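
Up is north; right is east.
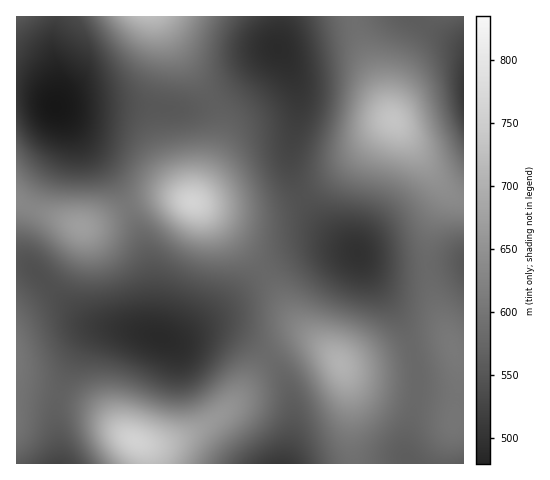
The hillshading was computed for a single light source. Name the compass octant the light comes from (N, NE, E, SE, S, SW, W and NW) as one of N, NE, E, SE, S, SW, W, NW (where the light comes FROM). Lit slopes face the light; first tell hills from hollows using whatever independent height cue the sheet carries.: E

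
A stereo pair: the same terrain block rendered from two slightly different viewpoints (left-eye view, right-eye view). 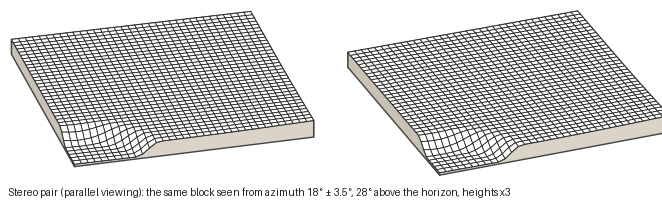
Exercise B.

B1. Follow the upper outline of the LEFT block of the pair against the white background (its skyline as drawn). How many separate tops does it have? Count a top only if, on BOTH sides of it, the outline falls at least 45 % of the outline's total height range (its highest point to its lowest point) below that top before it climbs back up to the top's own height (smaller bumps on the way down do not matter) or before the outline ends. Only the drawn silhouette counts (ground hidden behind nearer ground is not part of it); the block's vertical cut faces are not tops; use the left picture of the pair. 0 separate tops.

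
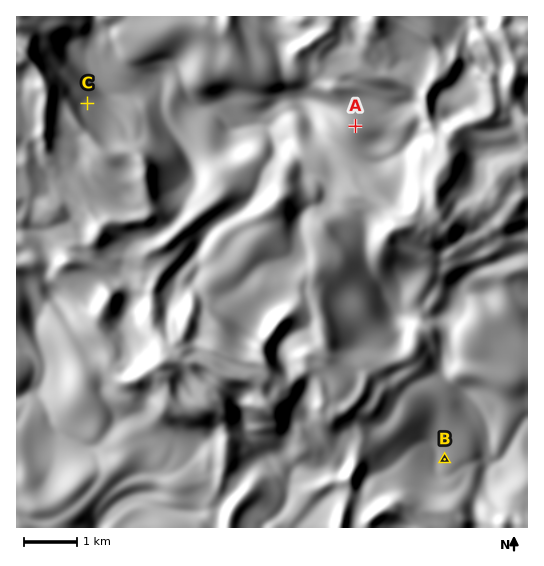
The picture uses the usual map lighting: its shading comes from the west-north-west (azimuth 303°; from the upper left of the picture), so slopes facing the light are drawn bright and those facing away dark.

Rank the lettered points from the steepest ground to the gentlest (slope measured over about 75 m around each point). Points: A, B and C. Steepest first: C A B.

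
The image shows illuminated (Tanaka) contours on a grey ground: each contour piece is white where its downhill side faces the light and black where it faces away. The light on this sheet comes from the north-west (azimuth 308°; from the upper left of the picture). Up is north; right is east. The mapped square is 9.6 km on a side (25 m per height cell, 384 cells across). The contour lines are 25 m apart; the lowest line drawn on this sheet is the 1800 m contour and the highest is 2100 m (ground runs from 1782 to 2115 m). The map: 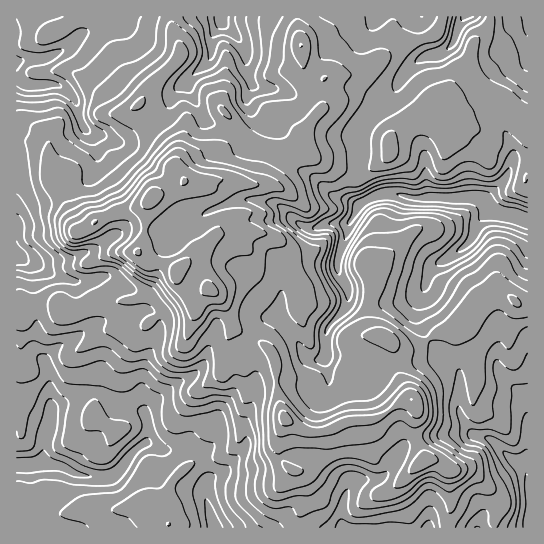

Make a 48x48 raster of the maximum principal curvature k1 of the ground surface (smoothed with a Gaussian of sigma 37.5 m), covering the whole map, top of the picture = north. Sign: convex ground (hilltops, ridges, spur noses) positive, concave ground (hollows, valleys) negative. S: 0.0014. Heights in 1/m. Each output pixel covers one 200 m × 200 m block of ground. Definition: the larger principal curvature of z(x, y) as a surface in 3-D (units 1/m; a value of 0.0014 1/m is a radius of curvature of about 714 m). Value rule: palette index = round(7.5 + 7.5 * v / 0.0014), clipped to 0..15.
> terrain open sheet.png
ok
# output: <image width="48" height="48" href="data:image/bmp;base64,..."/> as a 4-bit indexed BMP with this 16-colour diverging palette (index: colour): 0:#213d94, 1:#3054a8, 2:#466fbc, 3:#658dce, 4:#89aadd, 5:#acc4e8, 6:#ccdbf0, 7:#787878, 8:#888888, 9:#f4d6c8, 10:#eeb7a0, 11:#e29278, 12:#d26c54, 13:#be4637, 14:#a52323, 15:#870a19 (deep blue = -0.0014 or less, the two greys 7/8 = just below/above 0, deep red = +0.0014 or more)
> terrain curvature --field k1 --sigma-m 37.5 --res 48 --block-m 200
<image width="48" height="48" href="data:image/bmp;base64,Qk32BAAAAAAAAHYAAAAoAAAAMAAAADAAAAABAAQAAAAAAIAEAAATCwAAEwsAABAAAAAAAAAAlD0hAKhUMAC8b0YAzo1lAN2qiQDoxKwA8NvMAHh4eACIiIgAyNb0AKC37gB4kuIAVGzSADdGvgAjI6UAGQqHAImqmYiIiJq6qYiImYioinuaq8uK6XnLl5iJqqqpiIioqImIiZipipy5eJmZ2piNyJiIiJmaqpiZmImqmriJmonNyph3yXeL2amZmrqpmZiZh5mZmsuJiXib7shWyWjLuKqqqId3qoialoiImaqqmIZ5fPtoy5y4qIeIiJqojJiauYeKeLqquGaMqM/c/9uJmIl5ibzKesmJqruJuch4q6q6mIv/ycyoh7ysypisiIiIiHrYnad4iImZl3vZmJ2nyqt5uYiLyXmYiYfYfNiLuYiImYymiVh72auHqZiJvJqYeIe5mdz+79qqh4y5qZq9qJqXqZiImHmamHa5id+VaM7/+X3al7upiJqGmJmIh3iauWarifx3h4h2v7+4d8mIiJmIqIiIiId73JmbiPh4iJh3ee6pmLmIh5mYqIeIh4mJrsuaeNeJmKiHeMupmKuoiJqouId5lnmph8yZiNisuqmIebiImKyHmap4uYd5qJurqKyJicmHZ7qIeZd3h5x4uLh5vKd4mprcuauIi7mLuLmIiZmHiIuJt6ipeLuJmpift4qIu5iPqtmInLqpiYmZp6mbmImqmZh86ImZiJieedyry5irq6iIp8mKq5eIiJhp+2mod4irqIypqHeZmbl3qbmambupiHdq7HyWiHiZzJfZh3d3mKuHrKmqqZqqqYidrM2HiYiZrLbbiHZmiYmq26map4iIiHfcisqoiYipu5bbmXd3iZiaqLmImJh3isvrireIiXiqx4ramYiaqZmah6d5rvx1n+zOmZZ3mHmatp25mYh4iqmqmHh4maz//qmLyJiJp3qa6Z3JmpeJh4urp6mqzomrzpZnuad5l5zd/orZiriKqHnKqpuq3/qGbZiImZqrz/6nr8jqiLuau5nKqnh66++4e6eHiKqZqpd7iofNmb3tzImoh4iauK3/yrh4l4rd3aev7+qe27vNzel4eIl5qKebzcqHiYiImXv8useKund4eJmMmoiLmIaHi9u6maupvO6peKy3d3p4iHd8/YiqiIeHecuavKve3bmZeqz8ma28ypm5noi5iYiHiau8urupiIiIqpmuyryduZrajnipiZiIh3vbdnh3iImsuYd53Lp8uZq7fIiqipiYh4i8qqmImpmbiIh3uoiLqZmai5iqiniIiIird5mKl3eLd3eJuoiZmIiZjIm7uWmJmIh7poi7iHiLmHeJq5iJiImYmrqK2b7bqJh6uJz5mYmKqoiIiamZiIh4mqmKyJyr25iLmM6mm6mIqqmIh4mpiIiIqqmbl7p3jKiKm7yoqZiImYmHiIiaiIiauGh4esh3ecuGjJvJeXiZmXiIiImJmIqql7/+3JiIiK3YmZyorLqqq6qpiImpqap4d4qayYiIiHntqG6neZi6iZiaqYiZy8h4h6mXiJiJh3aty3+4eZnreId4qrl3i+h4mLvLmIiId3esqZ+XiYn7h4iImKztp/uImJmauYiId3jLqpmYiorqmIiImIivyd24mKmIiZmIiIjZena6mom4iJmXmYh8+Jz4mQ=="/>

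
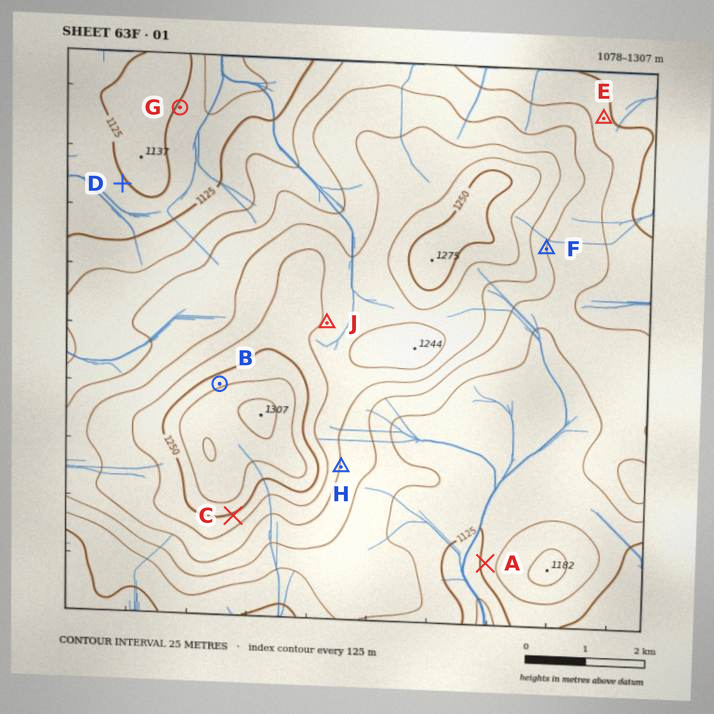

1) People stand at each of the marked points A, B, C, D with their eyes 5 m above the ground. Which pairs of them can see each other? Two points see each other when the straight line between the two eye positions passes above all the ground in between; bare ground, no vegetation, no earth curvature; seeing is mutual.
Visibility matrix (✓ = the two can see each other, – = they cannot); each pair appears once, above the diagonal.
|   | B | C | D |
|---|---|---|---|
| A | – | ✓ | – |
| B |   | – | ✓ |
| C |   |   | – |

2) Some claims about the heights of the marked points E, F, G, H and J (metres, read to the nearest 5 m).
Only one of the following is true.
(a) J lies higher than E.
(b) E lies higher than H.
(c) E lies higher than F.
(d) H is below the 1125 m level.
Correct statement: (a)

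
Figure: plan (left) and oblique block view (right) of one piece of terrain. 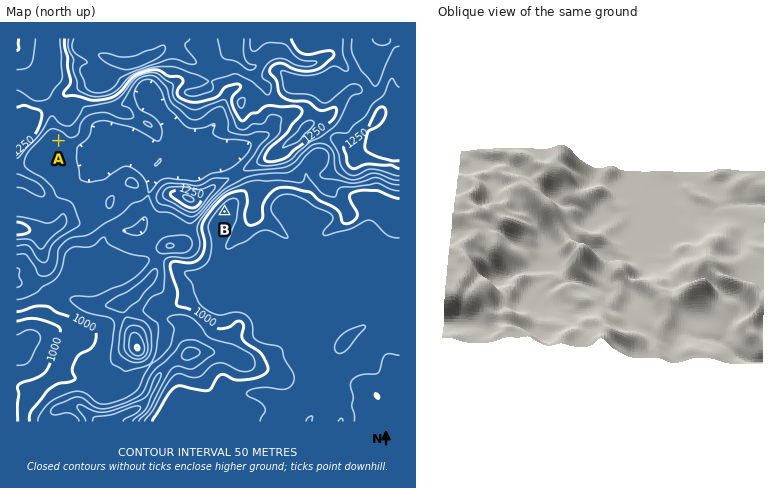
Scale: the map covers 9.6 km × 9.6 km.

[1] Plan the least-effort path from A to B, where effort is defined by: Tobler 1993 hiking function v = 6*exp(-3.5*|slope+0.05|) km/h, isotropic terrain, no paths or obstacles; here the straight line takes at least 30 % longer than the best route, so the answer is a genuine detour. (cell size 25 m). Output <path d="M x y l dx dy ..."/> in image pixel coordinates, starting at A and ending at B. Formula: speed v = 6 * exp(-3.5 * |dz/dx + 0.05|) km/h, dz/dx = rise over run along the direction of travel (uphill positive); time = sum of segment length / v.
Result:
<path d="M58 140l16 16 2 4 10 10 6 4 48 24 6 0 2 0 2 4 2 4 4 4 4 2 6 0 14 6 6 6 4 2 4 0 4-2 8-8 10-4 8 0"/>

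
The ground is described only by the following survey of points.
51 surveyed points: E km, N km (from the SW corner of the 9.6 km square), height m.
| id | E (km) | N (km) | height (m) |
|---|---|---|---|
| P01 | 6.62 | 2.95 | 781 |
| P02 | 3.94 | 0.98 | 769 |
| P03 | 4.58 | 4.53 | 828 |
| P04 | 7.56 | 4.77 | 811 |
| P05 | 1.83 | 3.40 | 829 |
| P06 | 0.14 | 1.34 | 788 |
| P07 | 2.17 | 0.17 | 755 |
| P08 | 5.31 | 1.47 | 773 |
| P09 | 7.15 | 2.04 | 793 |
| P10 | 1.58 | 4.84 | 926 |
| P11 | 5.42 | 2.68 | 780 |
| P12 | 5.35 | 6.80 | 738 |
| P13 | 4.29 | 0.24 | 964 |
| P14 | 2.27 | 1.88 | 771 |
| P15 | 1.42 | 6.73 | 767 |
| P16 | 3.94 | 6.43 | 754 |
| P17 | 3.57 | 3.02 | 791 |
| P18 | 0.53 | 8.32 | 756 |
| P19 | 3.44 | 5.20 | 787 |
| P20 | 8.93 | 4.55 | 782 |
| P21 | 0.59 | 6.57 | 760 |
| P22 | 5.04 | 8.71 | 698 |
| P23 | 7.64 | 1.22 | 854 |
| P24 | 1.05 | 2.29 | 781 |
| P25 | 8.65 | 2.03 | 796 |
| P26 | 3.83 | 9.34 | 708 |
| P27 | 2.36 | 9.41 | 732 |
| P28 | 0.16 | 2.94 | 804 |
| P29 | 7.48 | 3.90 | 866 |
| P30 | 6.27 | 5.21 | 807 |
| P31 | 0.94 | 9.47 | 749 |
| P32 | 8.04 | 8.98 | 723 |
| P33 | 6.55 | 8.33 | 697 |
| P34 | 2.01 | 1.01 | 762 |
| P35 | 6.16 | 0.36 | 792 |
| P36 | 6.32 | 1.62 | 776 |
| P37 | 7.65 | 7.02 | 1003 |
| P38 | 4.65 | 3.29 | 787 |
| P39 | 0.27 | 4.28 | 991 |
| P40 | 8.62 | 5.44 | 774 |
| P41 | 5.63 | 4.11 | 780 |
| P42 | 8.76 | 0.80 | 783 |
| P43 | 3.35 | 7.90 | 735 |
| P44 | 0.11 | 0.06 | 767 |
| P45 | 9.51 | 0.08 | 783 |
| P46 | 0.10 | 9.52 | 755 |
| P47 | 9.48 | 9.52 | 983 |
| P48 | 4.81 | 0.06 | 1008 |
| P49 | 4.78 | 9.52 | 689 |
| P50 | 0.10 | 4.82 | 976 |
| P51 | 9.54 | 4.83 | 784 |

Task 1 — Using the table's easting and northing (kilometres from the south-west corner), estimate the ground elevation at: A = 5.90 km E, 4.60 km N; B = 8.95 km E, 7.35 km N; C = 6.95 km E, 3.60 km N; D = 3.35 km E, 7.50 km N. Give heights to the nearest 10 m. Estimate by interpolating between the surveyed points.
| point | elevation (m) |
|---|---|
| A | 770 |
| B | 840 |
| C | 830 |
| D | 740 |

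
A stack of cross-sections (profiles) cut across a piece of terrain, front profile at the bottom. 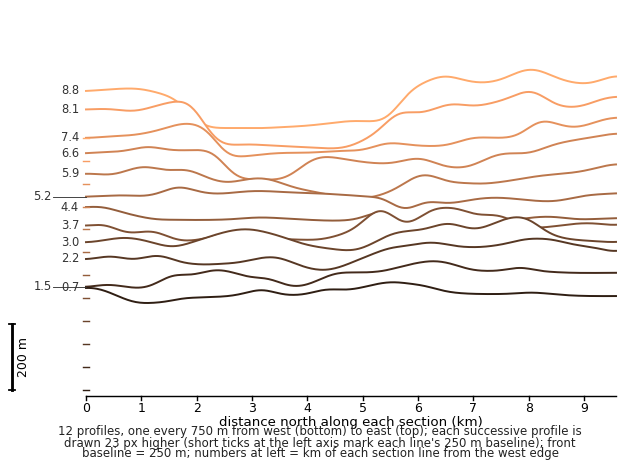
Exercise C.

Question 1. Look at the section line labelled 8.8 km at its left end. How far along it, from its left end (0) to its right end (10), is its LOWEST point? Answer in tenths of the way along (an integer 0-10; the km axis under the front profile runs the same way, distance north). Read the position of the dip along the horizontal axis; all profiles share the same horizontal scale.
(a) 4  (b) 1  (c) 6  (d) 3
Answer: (d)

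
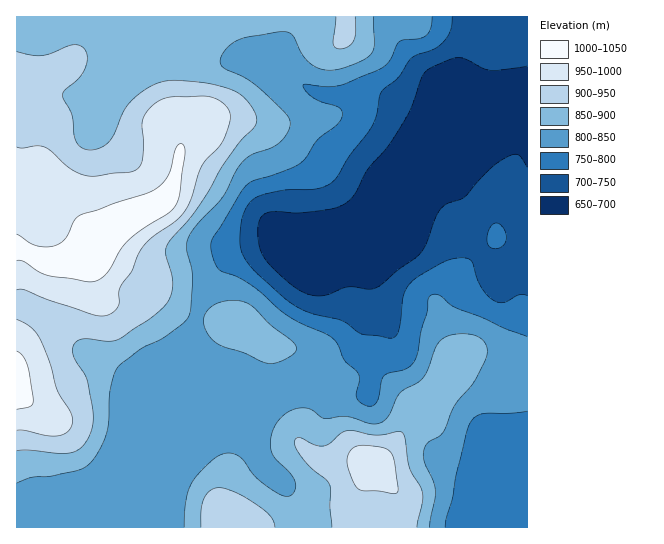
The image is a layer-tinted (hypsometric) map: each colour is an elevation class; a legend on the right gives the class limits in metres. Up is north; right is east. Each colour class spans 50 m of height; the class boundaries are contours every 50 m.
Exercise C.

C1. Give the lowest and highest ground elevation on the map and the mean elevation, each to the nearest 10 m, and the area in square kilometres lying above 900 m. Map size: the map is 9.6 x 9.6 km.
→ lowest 680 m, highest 1030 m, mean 840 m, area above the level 22.8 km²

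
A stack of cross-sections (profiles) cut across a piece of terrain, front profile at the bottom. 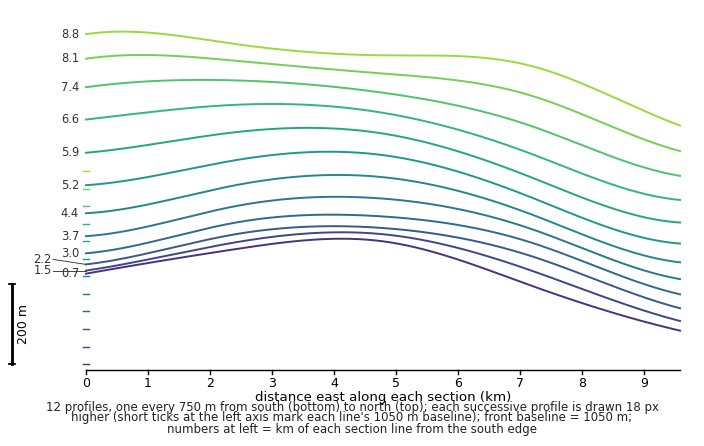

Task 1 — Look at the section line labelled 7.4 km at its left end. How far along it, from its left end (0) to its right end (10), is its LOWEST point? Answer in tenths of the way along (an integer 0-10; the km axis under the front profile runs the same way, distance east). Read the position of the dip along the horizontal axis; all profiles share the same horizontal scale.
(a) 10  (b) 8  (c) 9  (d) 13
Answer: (a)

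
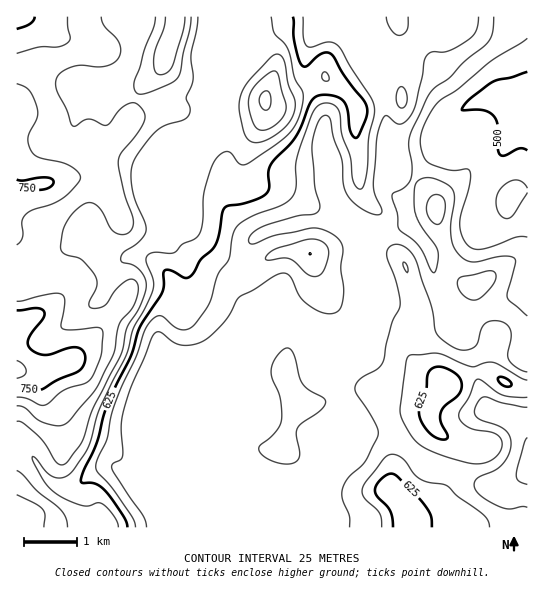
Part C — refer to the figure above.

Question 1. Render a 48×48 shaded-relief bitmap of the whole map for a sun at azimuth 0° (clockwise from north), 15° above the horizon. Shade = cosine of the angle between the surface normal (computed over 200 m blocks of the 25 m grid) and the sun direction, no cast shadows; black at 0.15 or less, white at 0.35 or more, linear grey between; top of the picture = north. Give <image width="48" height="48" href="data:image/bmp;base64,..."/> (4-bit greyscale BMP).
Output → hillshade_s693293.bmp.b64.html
<image width="48" height="48" href="data:image/bmp;base64,Qk32BAAAAAAAAHYAAAAoAAAAMAAAADAAAAABAAQAAAAAAIAEAAATCwAAEwsAABAAAAAAAAAAAAAAABEREQAiIiIAMzMzAERERABVVVUAZmZmAHd3dwCIiIgAmZmZAKqqqgC7u7sAzMzMAN3d3QDu7u4A////AJmYq7u97JiIiIiIiIiIiIh2Z4iJmru7uqu7zMvO7JiIiIiIiIiIiIdkRomaq8zcu73v7szv2oiIiIiIiIiIiHdTN6q7vM3dzM7sq87+uIiIiIiIiIiIiImIibzMu7uqvN22Na77iIiIiIiIiIiIiJrNzM3LuXVGistzIlq4iIiIiIiIh3Z4iJrN3cuphjETaLhUQiRniIiIiIiId2Z4iImr3bhkMzIjV4ZFZCNXmIiIiIiIiIiIiIiay5YyNXh2d1M1ZURYiIiIiIiImZmIiIiJmXVFes3tqEI1ZlRniIiIiIiImZh3eIiHd2Voq9//tyIlZlNGiIiIiIiIiYh2d4h2Z3d4iKzJZAEkVkIkeIiIiIiIiIiIiIdmeImXVFZBAAAjMzECaIiIiIiIiHiamYh4mZmXVEMAAgJDISIAR4iIiIiIiHiamZmrqZmYmXQ1nGeGQ0QQFYiIiIiIiIiZmJmrqZmr3aid/7u6l3UwBIiIiIiIiZmYiIiamZve/9zO7bzMy5hkI3h2Z4iIiKmYiIiJmZvf/9ypmXir3cl2Q1ZTNXiIiJmYiIiImaq93cqYeGVovdyWMTQyNFeIiImId3eImamaupq7mMhni922EAI0VVZ4iIiHd3iJmqiJmHnNuv65iJu3IANnZmZ4iIh3Z3iZqoeahleruv/sl3iqdCR4d3d2eIh2Z4mZmHeqdVVomrzcuYisyWeHd3dlVndlV4mZl2m5d4dmiYmrupms7bhmZ3ZmVFVDV5mYdnq5isyXd2eJqqmKzaZFZmZ5dTMzV4iIZpypnP/rh1Z4mZh3iGM1VVaLuXZ4iIiIit2YnP/+uWZ4iZl1REVmVVaJvd3u26mIrvyGnMze3Id3iJl0NXh1Vndmes3v/bmInMlkiqmavId3eIhlaKl2d4dTNGeauqhlaZhEaIiHeXZVVnZnq6h3iIdCESNWiYU0eYdnZoh2Z1QzRFVpu5iIiHZTMzRXmXM4uYibl3iIdlVERFV6uoiIh3ZlVmZ4mWRZp3m+yXiamJmYh3iamIiYh3dmeIiImHZohnnf64irurzdy6qph4iZh3d2Z3iIiId3d3rv65iby6vN3LqYZXiZhmZ1Q0Z4iGZ3iIrNypiau5q7upmXVFeJhlZlIBJYh1V3iImrqpiJqoiZmZmYZEVnh2ZlIAA2d1Vmd2eJmZiImWd4iZmZdlVWeId2MQAUZ2ZVZURXiqqZiHd4iJmZmHZ3iamGVDMjNWdmZCNFeby6mZmZmIiJqYeIiaqYd3hiADiqdVQzRpu6u7qpmIiImFRXiZqruqulAErsiIZDI1Z3irqYiIiIiFIleJmt/avIRI3qiahTMzRERZmHeIiIiXMliYic/8rLmc3IiZhlREREQ3dlVmd4iZZGmZiKztu93NyYiIh2VEREVFVVRWd4iKlleJiInOy+/9uId3d2VDNFVURVZniZiKuEV4iIitys/8mHZ3ZmZERWZlVWiZmZiJuVV4iHeLqKvKiGZ3d3d2Z3d1VniZmYiJuWZ4iHaKmJiYh2d4h3iHd4iA=="/>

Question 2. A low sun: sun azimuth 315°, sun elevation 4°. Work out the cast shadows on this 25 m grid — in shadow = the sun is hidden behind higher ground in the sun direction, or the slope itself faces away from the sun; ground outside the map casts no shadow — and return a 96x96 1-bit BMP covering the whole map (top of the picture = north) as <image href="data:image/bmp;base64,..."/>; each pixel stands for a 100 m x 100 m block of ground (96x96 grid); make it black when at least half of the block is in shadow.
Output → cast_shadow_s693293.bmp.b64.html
<image width="96" height="96" href="data:image/bmp;base64,Qk2+BAAAAAAAAD4AAAAoAAAAYAAAAGAAAAABAAEAAAAAAIAEAAATCwAAEwsAAAIAAAAAAAAA////AAAAAAAAAB8AAAAAAAAAAAAAAAAAAAAAAAAAAAAAAAAAAAAAAAAAAAAAAAAAAAAAAAAAAAAAAAAAAAAAAAAAAAAAAA8AAAAAAAAAAAAAAB8AAAAAAAAAAAAAOH+AAAAAAAAAABwAf/+AAAAAAAAAAf8A///gAAAAAAAAA/8A///4AAAAAAAAA/8Af//+AAAAAAAAA/8Af//+AAAAAAAAA/8AP//+AAAAAAAAAP8AP///AAAAAAAAAH4AH///AAAAAAAAAD4AH///AAAAAAAAAAwAD///AAAAAAAAAAAAD///AAAAAAAAAAAAD///AAAAAAAAAAAAD///AAAAAAAAH8AA////AAAAAAAAf8Pj////gAAAAAAA/8//////gAAAAAAAf5//////gAAAAAAAPx//////gAAAAAAAPx7/////4AAAAAAAHgDH////8AAAAAAABAAA////8AAAAAAAAAAAH///+AAAAAAAAAAAB///8AAAAAAAAAAAA///8AAAAAAAAAQAAf//8AAAAAAAAA4AAP//8AAAAAAAAB4QAH//8AAAAAAAAB58AH//8AAAAAAAAA5+AH//8AAAAAAAAAB/AD//8AAAAAAAAAAfAB/+AAAAAAAAAAAHAB/+AAAAAAAAAAAAAA/8AAAAAAAAAAAAAA/8AAAAAAAAAAAAAAf4AAAAAAAAAEAAAAP4AAAAAAAAAfAAAAP4AAAAAAAAAPgAAAHwAAAAAAAMAHgAAADgAAeAAAAcADgAAAAYAAPgOAAYAAAAAAA4AAPgfAA4AAAAAAB4AADg/AAQAAAAAADwAAAA+AAAAAAAAAPgD8AAMAAAAAAAAAfgH+AAAAAAAAAAAA/AD/AAAAAAHAAAAA+AB/wAAAAAfgAAAA+AA/8AAAAA/AAAAAcAAf/gAAAA/AAAAAYAAP/4AAIB/AAAcAAAAH/8AAAB/AAA+AAAAD/4AAAA/AAB/AMAAB/4CAAA/AAH+AcAAAfwPA4AeAAH+A8AAAAA/D8AOAAB8A8AAAAD/H4AAAAAIA8AAAAH/H4AAAAAAA8AAAAf/H4AAAAAAA8AAAD//H4AAAAAAA+AAAP//H4AAAAAAA/AAAf//H4AAAAAAA/gAA///H8DgAAAAA/gAAf/+H+fwAAAAAfwAAf/+H+/4AAAAAfwAAf/+H9/4AAAAAPwAAf/+P9/4AAAAAPwAAP/8P7/4AAAAAHgAAH/8P7/4AAAAAAAAAH/8Hz/4AAAAAAAAAD/8Hj/8AAAAAAAAAB/+Hh/+AAAAAAAMAAf+DB//4AAAAA/+AAP8AB///AAAAB//AA/8AA///wAAAB//gB8AAA///8AAAA//gB8AAAP//8AAAAf/gB8AAAB//8AAAAP/wA8AAAAf/gAAAAP/wA8AAAAf/gAAAAP/gA8AAAAP/AAAAAH/gAcAAAAP/AAAAAH/gAcAAAAP+AAAAAH/AAOAAAAH+AAAAAD+AAPAAAAD8AAAAAD+AAPAAAAA4AAAAAD8AAPAAAAA4AAAAAD8AAPAAAAAQAAAAAB4AAOAAAAAAA="/>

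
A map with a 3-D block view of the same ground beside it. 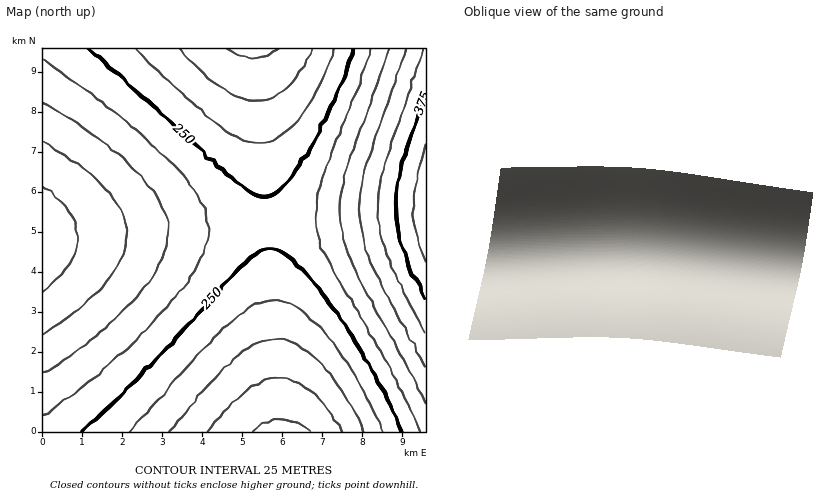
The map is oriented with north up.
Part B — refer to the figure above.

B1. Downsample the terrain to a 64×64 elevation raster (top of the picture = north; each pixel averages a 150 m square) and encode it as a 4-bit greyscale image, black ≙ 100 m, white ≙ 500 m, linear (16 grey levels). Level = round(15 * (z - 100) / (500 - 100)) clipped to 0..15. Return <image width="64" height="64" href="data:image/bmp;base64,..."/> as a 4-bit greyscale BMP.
<image width="64" height="64" href="data:image/bmp;base64,Qk12CAAAAAAAAHYAAAAoAAAAQAAAAEAAAAABAAQAAAAAAAAIAAATCwAAEwsAABAAAAAAAAAAAAAAABEREQAiIiIAMzMzAERERABVVVUAZmZmAHd3dwCIiIgAmZmZAKqqqgC7u7sAzMzMAN3d3QDu7u4A////AGZmZmZVVVVVREREQzMzMyIiIiIiIiIiIjMzNERVVmZnZmZmZmVVVVVUREREMzMzMiIiIiIiIiIiMzNERFVWZnd2ZmZmZlVVVVVERERDMzMzIiIiIiIiIiMzM0RFVVZmd3dmZmZmZVVVVVREREQzMzMyIiIiIiIiMzM0REVVZmd3d3ZmZmZmVVVVVUREREMzMzMiIiIiIiMzM0REVVVmZ3d3d3ZmZmZlVVVVVEREQzMzMzIiIiIiMzMzRERVVmZ3d3d3d2ZmZmZVVVVVREREMzMzMzMiIjMzMzRERVVWZnd4d3d3dmZmZmVVVVVERERDMzMzMzMzMzMzRERFVWZnd3h3d3d3ZmZmZlVVVVREREQzMzMzMzMzMzNERFVVZmd3iHd3d3d3ZmZmZVVVVUREREMzMzMzMzMzNERFVVZmd3eIh3d3d3d2ZmZmVVVVVERERDMzMzMzMzNEREVVZmZ3eIiIh3d3d3dmZmZlVVVVREREQzMzMzMzNEREVVVmZ3d4iIiId3d3d3ZmZmZVVVVUREREQzMzMzREREVVVmZnd4iJiIiId3d3d2ZmZmVVVVVEREREQzM0RERERVVWZnd4iImIiIiHd3d3dmZmZlVVVVRERERERERERERVVWZmd3iImYiIiIh3d3d3ZmZmZVVVVURERERERERERVVWZmd3iIiZiIiIiIh3d3d2ZmZmVVVVVERERERERERVVVZmd3eIiZmYiIiIiId3d3dmZmZlVVVVRERERERERVVVZmZ3eIiJmZmYiIiIiHd3d3ZmZmZVVVVURERERERVVVZmZ3d4iJmamZmIiIiIh3d3d2ZmZmVVVVVURERERVVVVmZnd4iJmZqZmZiIiIiId3d3dmZmZlVVVVVURFVVVVVmZnd3iImZqpmZmZiIiIiHd3d3ZmZmZVVVVVVVVVVVVmZmd3iImZmqmZmZmYiIiIh3d3d2ZmZlVVVVVVVVVVVmZmd3eIiZmqqZmZmZmIiIiId3d3ZmZmZVVVVVVVVVVWZmd3eIiZmaqpmZmZmZiIiIh3d3d2ZmZmVVVVVVVVVWZmZ3eIiJmaqrqZmZmZmYiIiId3d3dmZmZlVVVVVVVWZmZ3d4iJmZqquqmZmZmZiIiIiHd3d3ZmZmZVVVVVVWZmZnd4iImZqqu6qpmZmZmYiIiId3d3dmZmZmZVVVVWZmZnd3iImZmqq7qqmZmZmZmIiIiHd3d3ZmZmZmVVVmZmZnd3eIiZmqqruqqpmZmZmYiIiId3d3dmZmZmZmZmZmZmd3eIiJmaqru6qqmZmZmZiIiIiHd3d3ZmZmZmZmZmZmZ3d4iJmZqqu7qqqpmZmZmYiIiId3d3dmZmZmZmZmZmZ3d4iImZqqu7uqqqmZmZmZiIiIh3d3d2ZmZmZmZmZmZnd3iIiZmqq7vKqqqZmZmZmIiIiHd3d3ZmZmZmZmZmZmd3eIiZmaqru8qqqZmZmZmIiIiId3d3dmZmZmZmZmZmd3d4iJmZqqu7yqqpmZmZmYiIiIh3d3d2ZmZmZmZmZmZ3d3iImZqqq7vKqpmZmZmZiIiIiHd3d3ZmZmZmZmZmZnd3eIiZmqqru8qqmZmZmZiIiIiHd3d3ZmZmZmZmZmZmd3d4iJmaqqu7yqmZmZmZmIiIiId3d3dmZmZmZmZmZmZ3d3iImZqqq7vKmZmZmZmIiIiId3d3dmZmZmZmZmZmZmd3eIiZmaqru8mZmZmZmIiIiId3d3d2ZmZmZmZmZmZmZ3d4iJmZqqu7yZmZmZmIiIiId3d3d2ZmZmZmVVVmZmZnd3iIiZmqq7vJmZmZmIiIiIh3d3d2ZmZmZlVVVVZmZmZ3eIiJmaqru8mZmZmIiIiIh3d3d2ZmZmZlVVVVVWZmZnd3iImZqqu7yZmZiIiIiIh3d3d2ZmZmZVVVVVVVVmZmd3eIiZmqqru5mZiIiIiIh3d3d2ZmZmZVVVVVVVVVZmZnd4iImZqqu7mYiIiIiId3d3d2ZmZmZVVVVVVVVVVWZmd3eIiZmqq7uYiIiIiId3d3d2ZmZmZVVVVVVVVVVVZmZnd4iJmaqru4iIiIiId3d3d2ZmZmZVVVVVVVVVVVVWZmd3iIiZmqq7iIiIiId3d3d2ZmZmZVVVVVVVVVVVVVZmZ3d4iJmaqruIiIiHd3d3d2ZmZmZVVVVVVERERVVVVWZmd3iImZqqu4iIiHd3d3d2ZmZmVVVVVVRERERERVVVZmZ3eIiJmaqriIh3d3d3d2ZmZmVVVVVUREREREREVVVWZmd3iImZqquIh3d3d3dmZmZmVVVVVURERERERERFVVZmZ3eIiZmqqod3d3d3dmZmZmVVVVVUREREREREREVVVWZnd3iImZqqd3d3d3dmZmZmVVVVVURERERERERERFVVZmZ3eIiZmqp3d3d3dmZmZmVVVVVURERERERERERERVVWZnd4iJmaqnd3d3ZmZmZmVVVVVURERERDMzNERERFVVZmZ3eIiZmqd3d3ZmZmZmVVVVVEREREQzMzMzNERERVVWZnd4iJmap3d3ZmZmZmVVVVVEREREQzMzMzMzRERFVVZmd3iImZmnd2ZmZmZmVVVVVEREREMzMzMzMzM0RERVVmZnd4iJmad2ZmZmZmVVVVVEREREMzMzMzMzMzNERFVVZmd3iImZpmZmZmZlVVVVVEREREMzMzMzMzMzM0RERVVmZ3eIiZmWZmZmZlVVVVVEREREMzMzMzMzMzMzNERFVWZmd3iImZ"/>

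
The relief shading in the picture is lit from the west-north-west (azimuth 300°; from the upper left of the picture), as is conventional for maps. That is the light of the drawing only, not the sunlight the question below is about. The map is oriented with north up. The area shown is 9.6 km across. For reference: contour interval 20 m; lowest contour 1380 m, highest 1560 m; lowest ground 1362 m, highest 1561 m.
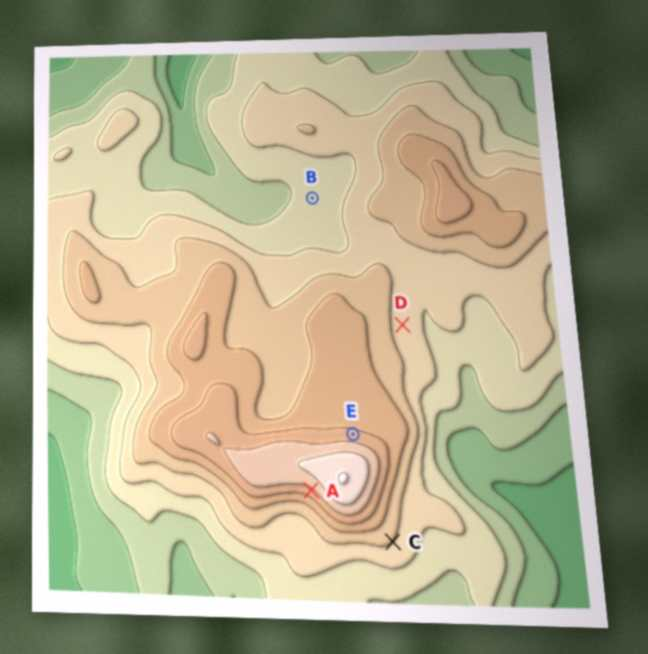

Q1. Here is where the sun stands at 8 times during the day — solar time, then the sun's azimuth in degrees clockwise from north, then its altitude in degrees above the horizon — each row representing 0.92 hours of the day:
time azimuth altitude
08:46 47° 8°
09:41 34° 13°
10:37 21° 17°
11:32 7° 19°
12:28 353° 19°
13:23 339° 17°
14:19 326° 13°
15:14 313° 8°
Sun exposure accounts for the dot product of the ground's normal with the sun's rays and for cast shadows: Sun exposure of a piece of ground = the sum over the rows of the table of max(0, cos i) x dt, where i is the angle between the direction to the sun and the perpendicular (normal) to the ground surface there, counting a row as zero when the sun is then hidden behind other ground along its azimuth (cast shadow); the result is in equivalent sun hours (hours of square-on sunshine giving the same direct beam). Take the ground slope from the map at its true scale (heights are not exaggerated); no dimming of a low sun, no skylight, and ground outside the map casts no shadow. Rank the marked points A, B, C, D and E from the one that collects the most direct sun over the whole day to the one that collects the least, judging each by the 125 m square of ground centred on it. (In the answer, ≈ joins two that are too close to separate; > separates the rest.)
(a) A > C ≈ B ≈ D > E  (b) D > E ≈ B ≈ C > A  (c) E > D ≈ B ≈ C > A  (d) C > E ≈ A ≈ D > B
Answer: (c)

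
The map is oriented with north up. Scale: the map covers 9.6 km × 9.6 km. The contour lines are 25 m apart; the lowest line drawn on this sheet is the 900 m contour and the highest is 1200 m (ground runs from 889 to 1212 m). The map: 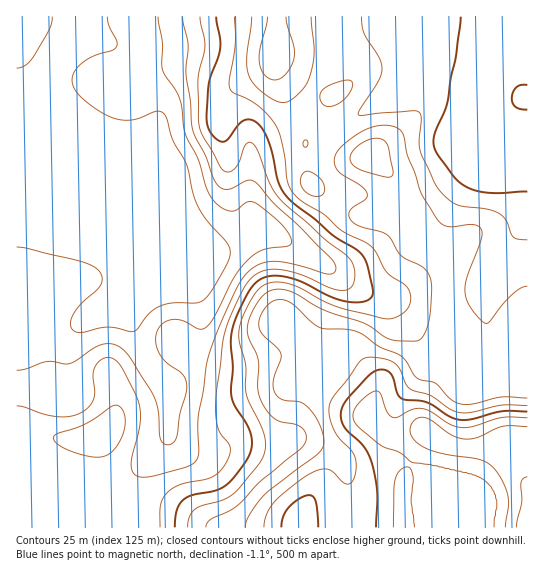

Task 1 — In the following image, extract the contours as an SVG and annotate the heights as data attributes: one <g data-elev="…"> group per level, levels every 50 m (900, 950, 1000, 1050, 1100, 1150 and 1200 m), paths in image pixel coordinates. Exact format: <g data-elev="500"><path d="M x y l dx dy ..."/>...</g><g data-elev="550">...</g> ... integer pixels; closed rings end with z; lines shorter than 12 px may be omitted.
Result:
<g data-elev="900"><path d="M17 68l8-2 8-8 16-28 3-13"/><path d="M107 17l2 9 8 15 0 5-4 4-22 7-12 8-7 12 2 10 5 8 11 10 13 9 12 5 10 1 9 0 23-9 4 1 3 2 9 27 14 25 10 37 9 16 22 26 2 8-2 8-17 30-5 7-5 4-7 1-21 0-14 3-10 8-11 14-4 3-27-4-28 6-4-2-3-2-2-4 1-6 8-13 21-20 2-8-3-7-6-5-12-5-54-13-10-1"/></g><g data-elev="950"><path d="M183 17l5 26-2 30 4 28 2 26 3 10 11 20 9 25 6 6 5 1 7-1 14-8 8 2 19 21 25 23 32 32 4 7 0 6-2 3-6 0-36-10-20-3-14 5-14 11-7 12-13 29-15 39-10 60 0 38-3 7-6 4-42 11-9-1-5-3-2-6 0-6 9-35 0-19-4-12-14-26-5-8-6-3-9 1-7 7-2 9 2 16-1 7-4 8-9 7-11 3-13 1-40-11"/></g><g data-elev="1000"><path d="M527 192l-36 1-12-2-10-3-14-10-20-29-2-7 2-8 13-33 3-23 5-23 5-38"/><path d="M527 85l-6 0-4 2-4 6-1 5 1 5 3 4 11 3"/><path d="M216 17l4 29-2 11-7 18-3 11-1 32 3 14 7 7 6 3 5-3 10-14 5-4 8-1 8 5 5 6 5 11 8 37 7 14 9 10 22 16 18 16 22 14 6 5 7 12 5 27-2 5-5 3-9 1-11-1-16-5-32-16-20-4-15 2-10 8-7 11-10 21-4 12-1 12 2 25-1 30 3 9 15 25 2 11-1 9-10 18-16 17-11 5-23 4-9 6-6 10-1 16"/></g><g data-elev="1050"><path d="M527 286l-6 2-10 7-22 28-3 1-4-3-13-16-4-15 3-15 13-36 1-6-1-5-8-3-26 1-5-2-4-4-17-27-14-39-3-19-6-6-9-4-14 1-12 5-13 8-13 14-3 6 1 7 6 8 22 13 4 8-2 4-15 11-1 4 1 4 3 4 6 4 27 8 5 5 10 16 20 11 6 6 4 7 1 11-2 24-3 15-4 8-5 4-25-1-8-3-20-14-40-13-35-19-15-2-6 2-6 4-11 18-5 16 2 9 9 21 0 27 1 9 6 12 9 11 7 4 16 3 6 4 3 5 0 7-5 8-41 33-21 22-9 7-19 8-4 4-1 4"/><path d="M311 195l6 2 5-2 2-4 0-5-6-10-7-4-5-1-4 4-1 8 3 7z"/><path d="M303 146l2 1 2-1 1-4-2-2-3 2z"/><path d="M326 106l8 0 11-7 7-10 1-5-2-3-4-1-8 2-16 7-2 4-1 5 2 5z"/><path d="M252 17l-5 41 2 17 5 9 9 9 12 8 8 2 7-2 8-7 7-8 5-9 4-24-3-36"/></g><g data-elev="1100"><path d="M527 406l-24-1-33 8-13-1-8-4-18-12-21-7-5-6-6-15-6-6-16-4-14 1-5 4-25 34-4 12 1 10 5 12 5 8 11 11 4 8 1 12-3 11-4 3-4-1-12-11-6-3-6 0-10 4-17 12-20 17-7 12-3 13"/></g><g data-elev="1150"><path d="M414 527l-3-26 2-24-2-7-4-3-8 4-4 8-2 48"/><path d="M527 418l-25-1-28 9-11 2-12-3-20-13-9-3-9 0-15 8-4 1-6-5-7-19-4-3-6 2-8 6-9 12 0 10 6 8 21 16 18 7 12 10 20 3 36 8 16 6 8 8 6 13-3 27"/></g><g data-elev="1200"><path d="M527 477l-4 1-2 4 1 20-6 25"/></g>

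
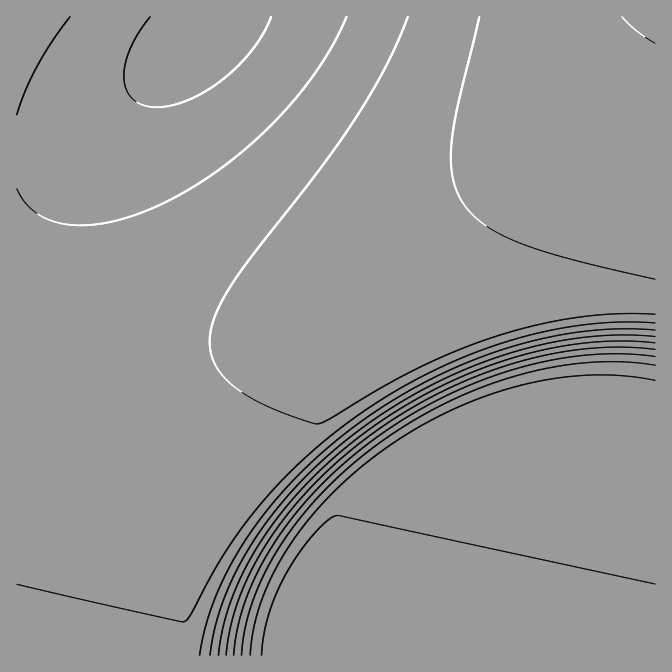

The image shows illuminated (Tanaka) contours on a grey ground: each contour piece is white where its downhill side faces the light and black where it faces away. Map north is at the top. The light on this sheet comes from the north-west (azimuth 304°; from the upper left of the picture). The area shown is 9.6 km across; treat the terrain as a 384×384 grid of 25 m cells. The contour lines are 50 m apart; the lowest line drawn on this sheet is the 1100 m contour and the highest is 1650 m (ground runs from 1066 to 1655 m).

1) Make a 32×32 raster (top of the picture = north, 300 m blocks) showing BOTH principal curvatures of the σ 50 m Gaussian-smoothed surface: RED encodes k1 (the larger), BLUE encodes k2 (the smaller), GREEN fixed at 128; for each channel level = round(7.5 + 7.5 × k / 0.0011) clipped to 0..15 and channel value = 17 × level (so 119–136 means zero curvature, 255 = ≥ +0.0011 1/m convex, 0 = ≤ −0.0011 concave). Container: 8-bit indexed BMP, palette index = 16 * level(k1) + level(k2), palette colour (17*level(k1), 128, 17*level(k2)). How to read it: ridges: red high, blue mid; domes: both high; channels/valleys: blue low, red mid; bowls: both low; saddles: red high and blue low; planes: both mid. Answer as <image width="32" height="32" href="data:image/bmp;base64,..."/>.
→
<image width="32" height="32" href="data:image/bmp;base64,Qk02CAAAAAAAADYEAAAoAAAAIAAAACAAAAABAAgAAAAAAAAEAAATCwAAEwsAAAABAAAAAAAAAIAAABGAAAAigAAAM4AAAESAAABVgAAAZoAAAHeAAACIgAAAmYAAAKqAAAC7gAAAzIAAAN2AAADugAAA/4AAAACAEQARgBEAIoARADOAEQBEgBEAVYARAGaAEQB3gBEAiIARAJmAEQCqgBEAu4ARAMyAEQDdgBEA7oARAP+AEQAAgCIAEYAiACKAIgAzgCIARIAiAFWAIgBmgCIAd4AiAIiAIgCZgCIAqoAiALuAIgDMgCIA3YAiAO6AIgD/gCIAAIAzABGAMwAigDMAM4AzAESAMwBVgDMAZoAzAHeAMwCIgDMAmYAzAKqAMwC7gDMAzIAzAN2AMwDugDMA/4AzAACARAARgEQAIoBEADOARABEgEQAVYBEAGaARAB3gEQAiIBEAJmARACqgEQAu4BEAMyARADdgEQA7oBEAP+ARAAAgFUAEYBVACKAVQAzgFUARIBVAFWAVQBmgFUAd4BVAIiAVQCZgFUAqoBVALuAVQDMgFUA3YBVAO6AVQD/gFUAAIBmABGAZgAigGYAM4BmAESAZgBVgGYAZoBmAHeAZgCIgGYAmYBmAKqAZgC7gGYAzIBmAN2AZgDugGYA/4BmAACAdwARgHcAIoB3ADOAdwBEgHcAVYB3AGaAdwB3gHcAiIB3AJmAdwCqgHcAu4B3AMyAdwDdgHcA7oB3AP+AdwAAgIgAEYCIACKAiAAzgIgARICIAFWAiABmgIgAd4CIAIiAiACZgIgAqoCIALuAiADMgIgA3YCIAO6AiAD/gIgAAICZABGAmQAigJkAM4CZAESAmQBVgJkAZoCZAHeAmQCIgJkAmYCZAKqAmQC7gJkAzICZAN2AmQDugJkA/4CZAACAqgARgKoAIoCqADOAqgBEgKoAVYCqAGaAqgB3gKoAiICqAJmAqgCqgKoAu4CqAMyAqgDdgKoA7oCqAP+AqgAAgLsAEYC7ACKAuwAzgLsARIC7AFWAuwBmgLsAd4C7AIiAuwCZgLsAqoC7ALuAuwDMgLsA3YC7AO6AuwD/gLsAAIDMABGAzAAigMwAM4DMAESAzABVgMwAZoDMAHeAzACIgMwAmYDMAKqAzAC7gMwAzIDMAN2AzADugMwA/4DMAACA3QARgN0AIoDdADOA3QBEgN0AVYDdAGaA3QB3gN0AiIDdAJmA3QCqgN0Au4DdAMyA3QDdgN0A7oDdAP+A3QAAgO4AEYDuACKA7gAzgO4ARIDuAFWA7gBmgO4Ad4DuAIiA7gCZgO4AqoDuALuA7gDMgO4A3YDuAO6A7gD/gO4AAID/ABGA/wAigP8AM4D/AESA/wBVgP8AZoD/AHeA/wCIgP8AmYD/AKqA/wC7gP8AzID/AN2A/wDugP8A/4D/AIeHh4eHh4eHx7eGdXJ2h4eHh4eHh4eHh4eHh4eHh4eHh4eHh4eHh4i3x5d1cnWHh4eHh4eHh4eHh4eHh4eHh4eHh4eHh4eHiKfXp3ZydIeHh4eHh4eHh4eHh4eHh4eHh4eHh4eHh4eHh+e3hnNyd4eHh4eHh4eHh4eHh4eHh4eHh4eHh4eHh4eIx9eXdXF1h4eHh4eHh4eHh4eHh4eHh4eHh4eHh4eHh4eH58eGc3F3h4eHh4eHh4eHh4eHh4eHh4eHh4eHh4eHh4i356d1cXN3h4eHh4eHh4eHh4eHh4eHh4eHh4eHh4eHh4fn55d0cHSHh4eHh4eHh4eHh4eHh4eHh4eHh4eHh4eHh4f314dzcHSHh4eHh4eHh4eHh4eHh4eHh4eHh4eHh4eHh5f314dzcHN3h4eHh4eHh4eHh4eHh4eHh4eHh4eHh4eHh5f315d0cHF2h4eHh4eHh4eHh4eHh4eHh4eHh4eHh4eHh5f356d1cXBzd4eHh4eHh4eHh4eHh4eHh4eHh4eHh4eHh4fn97eGdHBwcnZ3h4eHh4eHh4eHh4eHh4eHh4eHh4eHh4fH9+enhnRxcHBydHV1dXSHh4eHh4eHh4eHh4eHh4eHh4eX5/fXp4Z1c3JxcXFxcoeHh4eHh4eHh4eHh4eHh4eHh4eHp+f358enh4Z2dXV2h4eHh4eHh4eHh4eHh4eHh4eHh4eHh5fH9/fn18e3t7eHh4eHh4eHh4eHh4eHh4eHh4eHh4eHh4eHl7fX5/fn54eHh4eHh4eHh4eHh4eHh4eHh4eHh4eHh4eHh4iIh4eHh4eHh4eHh4eHh4eHh4eHh4eHh4eHh4eHh4eHh4eHh4eHh4eHh4eHh4eHh4eHh4eHh4eHh4eHh4eHh4eHh4eHh4eHh4eHh4eHh4eHh4eHh4eHh4eHh4eHh4eHh4eHh4eHh4eHh4eHh4eHh4eHh4eHh4eHh4eHh4eHh4eHh4eHh4eHh4eHh4eHh4eHh4eHh4eHh4eHh4eHh4eHh4eHh4eHh4eHh4eHd3eHh4eHh4eHh4eHh4eHh4eHh4eHh4eHh4eHh4d3d3d3d3d3d4eHh4eHh4eHh4eHh4eHh4eHh4eHh4eHh3d3d3d3d3d3d3eHh4eHh4eHh4eHh4eHh4eHh4eHh4d3d3d3d3d3d3d3d3eHh4eHh4eHh4eHh4eHh4eHh4eHh3d3d3d3d3d3d3d3d3d3h4eHh4eHh4eHh4eHh4eHh4eHd3d3d3d3d3d3d3d3d3d3h4eHh4eHh4eHh4eHh4eHh4eHd3d3d3d3d3d3d3d3d3d3h4eHh4eHh4eHh4eHh4eHh4d3d3d3d3d3d3d3d3d3d3d3h4eHh4eHh4eHh4eHh4c="/>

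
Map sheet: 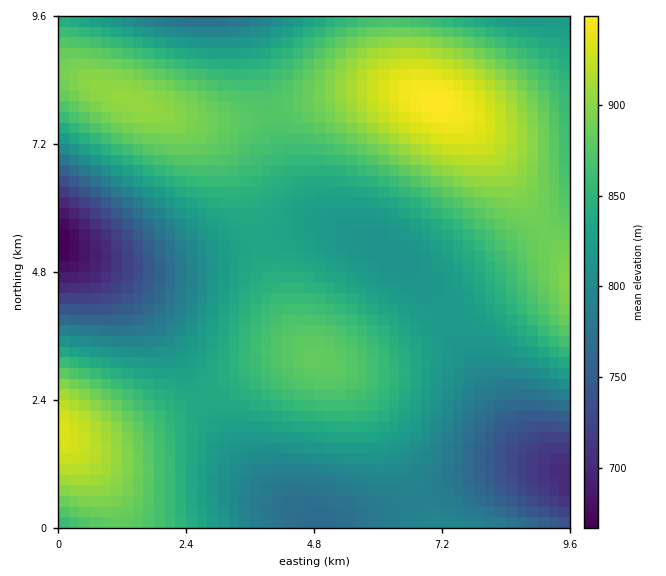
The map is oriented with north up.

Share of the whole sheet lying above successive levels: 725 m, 96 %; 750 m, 93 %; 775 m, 88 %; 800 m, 79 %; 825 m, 64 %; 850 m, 44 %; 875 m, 26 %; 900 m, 11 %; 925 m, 4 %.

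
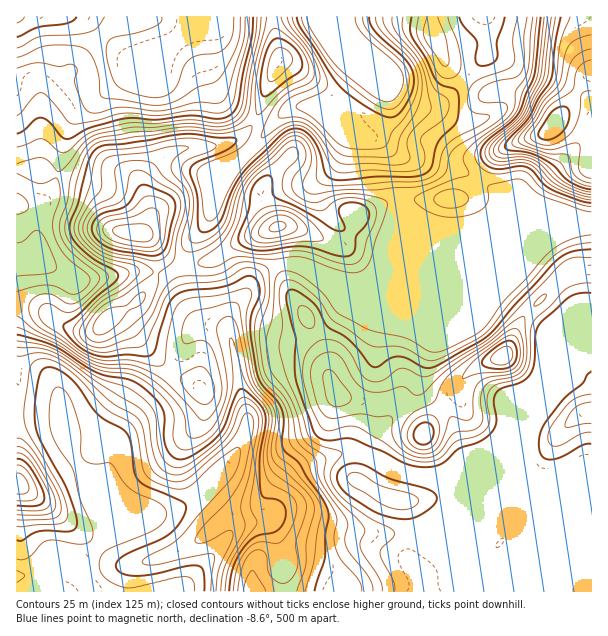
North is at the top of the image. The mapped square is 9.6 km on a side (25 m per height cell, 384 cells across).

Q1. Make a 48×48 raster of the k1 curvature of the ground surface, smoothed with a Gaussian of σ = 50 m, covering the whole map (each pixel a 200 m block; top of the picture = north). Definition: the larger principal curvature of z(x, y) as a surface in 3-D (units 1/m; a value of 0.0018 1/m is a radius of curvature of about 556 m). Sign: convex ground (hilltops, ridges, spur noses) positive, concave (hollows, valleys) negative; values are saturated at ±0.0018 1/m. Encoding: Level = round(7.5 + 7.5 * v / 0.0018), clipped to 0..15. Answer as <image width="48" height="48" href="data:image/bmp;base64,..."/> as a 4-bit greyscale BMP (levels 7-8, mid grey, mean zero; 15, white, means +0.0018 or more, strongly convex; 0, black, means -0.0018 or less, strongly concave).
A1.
<image width="48" height="48" href="data:image/bmp;base64,Qk32BAAAAAAAAHYAAAAoAAAAMAAAADAAAAABAAQAAAAAAIAEAAATCwAAEwsAABAAAAAAAAAAAAAAABEREQAiIiIAMzMzAERERABVVVUAZmZmAHd3dwCIiIgAmZmZAKqqqgC7u7sAzMzMAN3d3QDu7u4A////AIiJiHiIiId3iLyZmZqHZ4mIiHd3iIiIiJiIh4mqmYd4ib2XZ5qXeJmIiIiIh3eIeKh3d4mrzLqIia6ndomYiZmIiIiIiHiIiKh3eJiImry5iJ3KmIiZmpiIeIiIiIiIiKh3moeId3mrmIupmYiZmIiId4eImIiIiJeKuoh3d3eKqXmWeIiIiIiIiIh4iId3h4nNqIh3d3eImpmWd3iZiJmZiIeIiIeHh63rh3eIh3iIiZqnd2eamqu7uYeIiIiIiM65h3eIiImYeIm4d3irq7qZmYd4iIiIiNuIh3eJmZqYd3i5iau7uoeIiIiHiIiIh9mHiIiImquod3i7iJmqmHiJmYd3eImId9mHeIh3iau5iHisqImYiHiryneIiImoh8h3eId3eJq8mYiMuqqXeJrN2oiYh4m6dsh3eIh3iJmsuYd6qauXiJms2pmqiIi8qLh3eIiHiIibyXVZmJqYiIiaypq6iIiLy7h3eIiIh3ibyXVpmZqqqpiYmYund4h4q7h3d4mHd4mrupmaqZqqqqmHipqXZ4iImbh3d5mGeKuqqZq7qZqph3mZm7uoeZiHiLh2eKqHm7mJqInKiJqpd3mpms7tvbiIiadmebuqu5eJqHjKiJmpiImYd4v//qiIiJh4vMqZqYeJqHnJiJmZiImYd3iK/5d4h5q+7tuZmHd5l3q5iaqYh3iId4d2v7Z3eKvdu92pmYd4l4qoisp4h3eIiId3nth4h6vKiK3LuXZ4h4mZnMl3h3iIiId4iuyYd5qod4q82nZ3h4dpzJiHeIiIiIiIiK7Id4iZdniJzaiIiIZ62oiIiHh4iIiIh3vbmYeIhniHm5qqmXaLqIiImIeIh4h3d3i8uod4iImHi6q8yoeZh3iKqYd4iIiIh3iLu4d4mZqpvcmJzcuod4vLqHd4iIiIh4iJmZeJq83u7ad3i979vN2pqHd3iIiIiIiIiJiJvN7cu7iIeJrf/sl5uYd3iIiIiIiIiIiIibqJq7mYZ6qrupmry5d4iIiIiIiHiHh3eah4qruoeLyql3nNzLqavLuoh4iHiniHiZh4upuoiK7Jh3mYiavLu7qYd3mZm5mZmZiKuYmWeJz7h4l3iJiHeZiJhlis3ZmZiaq6mZiHeInPyamIiId2aZistke6q4iYibupm8zMyoiM/LqHeHiXiarP/JrJmomYibqIms3v/+mI3rl3d3iqmZm9///KmHmYeZiJmJmpiu2Ivbh3eJmZmIh4i//rl3mYeHeJh3iYZY7ImpiIi7mJh4mHZZ3cmHmYiHiYdniYZWz4Z3eJuoeKl3qodnvMqHiIiHiHd3eId3r7d4mrp2Z6uIm8upq7uImIiJh3d3iIeIntqby5h3ZYu6maqXiquZmIiZh3d3iIeIjNq9uHeHZWvbmHh2eaqomZmYh3d4iIiIi9vbh3d3dozZh3d3irqXmZmZiHd3iIh3e9zJh4iIia3IiIiIismXiIiJmIiIiHd2e+yXd4iau72oiIiIismHiHd4iZmZh3d4i+t2eIq7qZyXd3d3ebmA=="/>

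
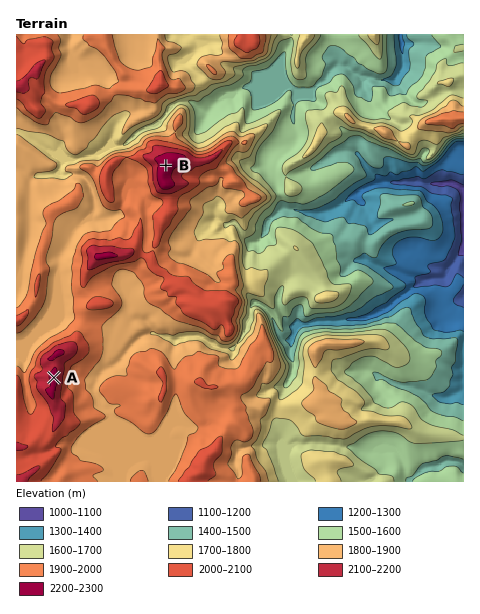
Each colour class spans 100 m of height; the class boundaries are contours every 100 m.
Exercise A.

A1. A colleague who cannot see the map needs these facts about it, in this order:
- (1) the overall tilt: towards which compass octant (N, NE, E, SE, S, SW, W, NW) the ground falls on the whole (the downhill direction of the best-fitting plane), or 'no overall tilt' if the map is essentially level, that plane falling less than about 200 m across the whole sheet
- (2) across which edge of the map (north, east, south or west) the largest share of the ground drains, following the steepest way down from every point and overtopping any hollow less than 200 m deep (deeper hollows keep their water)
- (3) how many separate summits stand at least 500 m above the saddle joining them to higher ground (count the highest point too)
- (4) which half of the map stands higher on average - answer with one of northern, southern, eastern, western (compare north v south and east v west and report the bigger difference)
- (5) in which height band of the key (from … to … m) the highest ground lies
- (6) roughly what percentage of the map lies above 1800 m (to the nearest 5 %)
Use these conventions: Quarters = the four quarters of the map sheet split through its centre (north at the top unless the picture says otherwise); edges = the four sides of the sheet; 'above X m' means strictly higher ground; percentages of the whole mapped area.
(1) Overall the map slopes down towards the east.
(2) The largest share of the runoff leaves by the eastern edge.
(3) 1 summit rises at least 500 m above its surroundings.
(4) On average the western half of the map is the higher ground.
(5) The highest point is somewhere between 2200 and 2300 m.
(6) Roughly 50 % of the ground is higher than 1800 m.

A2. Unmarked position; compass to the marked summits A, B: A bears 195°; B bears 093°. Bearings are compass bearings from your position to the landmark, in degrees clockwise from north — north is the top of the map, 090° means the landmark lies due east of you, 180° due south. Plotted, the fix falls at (112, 162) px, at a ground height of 2050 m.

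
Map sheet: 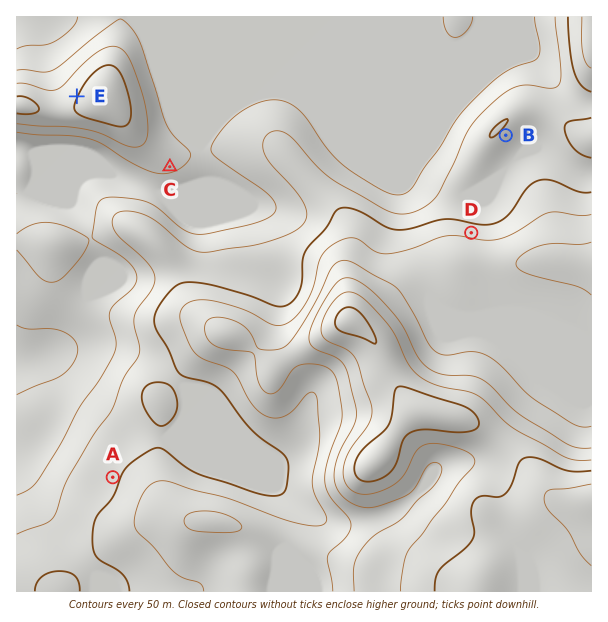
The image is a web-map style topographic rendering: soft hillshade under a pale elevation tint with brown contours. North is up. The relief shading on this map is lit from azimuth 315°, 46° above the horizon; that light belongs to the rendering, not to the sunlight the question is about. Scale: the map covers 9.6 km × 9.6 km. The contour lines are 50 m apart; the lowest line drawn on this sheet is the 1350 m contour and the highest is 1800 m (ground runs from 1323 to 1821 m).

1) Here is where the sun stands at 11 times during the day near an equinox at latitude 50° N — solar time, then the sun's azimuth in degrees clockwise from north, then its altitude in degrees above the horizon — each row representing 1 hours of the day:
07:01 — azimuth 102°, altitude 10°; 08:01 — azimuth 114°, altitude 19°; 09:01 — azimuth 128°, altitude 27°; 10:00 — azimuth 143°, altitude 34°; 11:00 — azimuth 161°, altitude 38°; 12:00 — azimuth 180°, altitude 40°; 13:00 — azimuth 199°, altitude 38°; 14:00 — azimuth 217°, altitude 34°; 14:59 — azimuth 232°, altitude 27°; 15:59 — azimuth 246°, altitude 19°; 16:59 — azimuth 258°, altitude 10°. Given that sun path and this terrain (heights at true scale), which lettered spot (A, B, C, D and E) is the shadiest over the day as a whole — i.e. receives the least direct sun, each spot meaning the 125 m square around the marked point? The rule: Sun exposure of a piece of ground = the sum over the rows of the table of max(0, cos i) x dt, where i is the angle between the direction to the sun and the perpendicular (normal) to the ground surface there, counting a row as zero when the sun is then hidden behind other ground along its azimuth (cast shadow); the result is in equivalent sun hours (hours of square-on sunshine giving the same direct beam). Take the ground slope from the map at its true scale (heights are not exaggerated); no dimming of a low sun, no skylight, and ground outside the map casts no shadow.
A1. D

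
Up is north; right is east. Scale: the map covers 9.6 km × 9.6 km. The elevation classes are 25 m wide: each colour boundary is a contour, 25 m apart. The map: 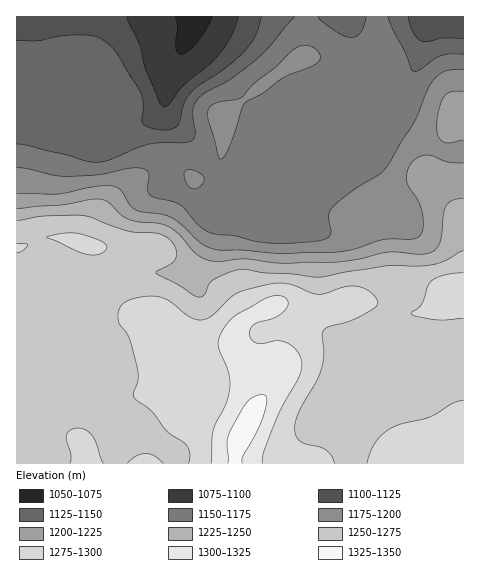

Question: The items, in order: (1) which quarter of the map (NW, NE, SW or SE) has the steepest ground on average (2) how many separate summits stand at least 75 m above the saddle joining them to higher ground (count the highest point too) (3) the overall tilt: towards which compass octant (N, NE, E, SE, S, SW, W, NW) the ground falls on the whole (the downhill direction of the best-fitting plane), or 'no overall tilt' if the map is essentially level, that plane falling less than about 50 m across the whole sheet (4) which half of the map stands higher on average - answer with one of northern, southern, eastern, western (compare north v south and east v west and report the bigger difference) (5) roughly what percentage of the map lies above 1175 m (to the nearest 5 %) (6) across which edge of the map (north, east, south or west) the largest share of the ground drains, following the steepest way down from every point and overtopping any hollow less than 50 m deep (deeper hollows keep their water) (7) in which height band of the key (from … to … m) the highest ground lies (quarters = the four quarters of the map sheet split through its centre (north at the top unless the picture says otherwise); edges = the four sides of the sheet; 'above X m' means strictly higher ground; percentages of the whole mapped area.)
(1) The north-west quarter is the steepest part of the map.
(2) There is 1 summit with 75 m or more of prominence.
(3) Overall the map slopes down towards the north.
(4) On average the southern half of the map is the higher ground.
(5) Ground above 1175 m makes up about 65 % of the sheet.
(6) The largest share of the runoff leaves by the northern edge.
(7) The highest point is somewhere between 1325 and 1350 m.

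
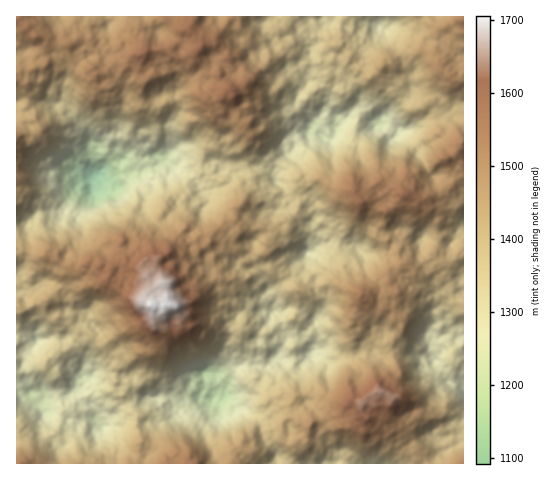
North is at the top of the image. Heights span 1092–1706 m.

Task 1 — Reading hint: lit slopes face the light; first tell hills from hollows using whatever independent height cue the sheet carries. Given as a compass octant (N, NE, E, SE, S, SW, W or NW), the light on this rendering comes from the NW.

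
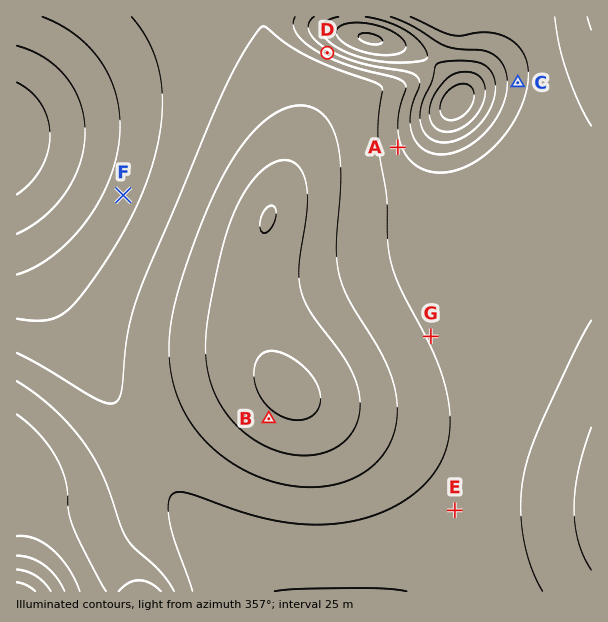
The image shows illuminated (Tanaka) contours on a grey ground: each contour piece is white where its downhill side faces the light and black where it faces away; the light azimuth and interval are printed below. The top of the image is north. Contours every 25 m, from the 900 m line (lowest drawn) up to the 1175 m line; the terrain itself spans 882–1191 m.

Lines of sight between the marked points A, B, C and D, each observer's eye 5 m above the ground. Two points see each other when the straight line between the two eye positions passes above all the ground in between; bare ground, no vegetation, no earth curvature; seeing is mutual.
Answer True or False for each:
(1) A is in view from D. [False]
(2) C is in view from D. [True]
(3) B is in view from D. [False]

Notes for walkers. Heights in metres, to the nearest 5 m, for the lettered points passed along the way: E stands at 1015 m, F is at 990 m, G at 1025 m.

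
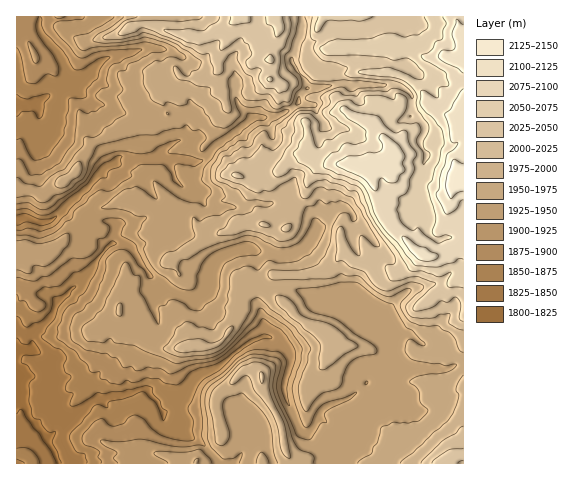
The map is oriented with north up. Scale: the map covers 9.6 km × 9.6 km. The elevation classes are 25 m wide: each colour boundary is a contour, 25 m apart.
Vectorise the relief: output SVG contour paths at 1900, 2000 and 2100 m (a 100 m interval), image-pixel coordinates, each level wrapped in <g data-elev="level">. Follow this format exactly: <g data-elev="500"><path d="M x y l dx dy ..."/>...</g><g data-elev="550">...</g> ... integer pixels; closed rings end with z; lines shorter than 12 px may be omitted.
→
<g data-elev="1900"><path d="M17 277l18 4 6-4 9-2 21-17 12 0 7-2 7-7 1-10 7-2 4-6 0-4-6-5 0-2 7-2 10 0 5 5-3 6 0 7 14 8 2 8 15 26-5 0-4-8-6-5-10-14-8-2-7 3-7 8-1 11-9 24-13 15-7 3-3 5-3 10 1 11 3 3 11 8 21 3 5 4 6 1 7 10 7-1 6 4 10-4 12 1 12 6 18-9 22-4 9-3 37-32 6-7 18 11 12 16 2 5 0 9-8 28 3 18-4-4-5-13 6-26-3-6-4-4-3-2-20-1-7 1-13 7-15 15-15 10-5 7-2 10 2 19 0 16 3 11-6-1-23 2-35-8-22 3-18-2-1 1 3 4 13 7 1 2-3 5 4 4"/><path d="M17 204l11-1 12 6 9-1 36-27 10-17 6-6 15-6 29 1 7-1 7-6 10-4 10-3 2 1-12 10 0 3 20 3 14 4-2 2-7 5-14-3-5 1-1 3 2 7 7 11-1 1-9-6-2-8-7-8-25 0-8 7 1 3-2 3-17 12-5 1-9-1-9 6-5 7-10 7-4 9-5 3-12 11-14 5-13-3-10 0"/><path d="M35 63l4-2 0-5-6-10-5-4 1 8 4 11z"/><path d="M84 17l-2 2-25 3-4 4 6 10 19 21 5 1 11-5 17-3 28-1 3 0-1 1-7 5-9 4-6 4-6 1-3 3-3 11 1 9-7 2-5 6 1 3 6 5 1 3-8 5-8 2-10-3-1 5-3 28-14 20-19 12-10 0-9-14-2-2-3 0"/></g><g data-elev="2000"><path d="M463 426l-3 2-5 6-14 8-18 18-2 3"/><path d="M261 383l2 0 1-7-1-3-3-1-1 4z"/><path d="M283 231l3 1 4-2 2-6-4 0-4 1-3 4z"/><path d="M262 227l5 0 3-2-4-3-4 0-3 2z"/><path d="M202 17l-3 3-17 1-28-1-24 2-5 3-7 9 2 1 6 0 18-7 34 13 22 13 8-1 5 14 0 7 3 1 4 0 3-4 1-8 5-8 8-4 1 10 7 12 7 4 4 15 4 2 10 0 8 10 6-2 6-1 3-10 5-7-1-6-10-10-2-11 6-9 5-16 3-15"/><path d="M305 17l2 7 0 5-2 10-4 7-2 15 4 9 9 9 16 2 15-1 18 1 23 3 3 0-1 1-3 2-23 1-7 3-4 0-6-4-3 0-15 5-5 5 3 6-5 10-7-2-11 0-3 1-8 8-3 6-5 4 1 11-5 7-5 2-10-6-12 13-9 1-6 4-6 2-7 8-2 4 38 17 6-3 8 1 9-7 14-7 5 18 4 4 4-1 7-9 6-2 7 3 11 1 13 6 25 42 2 7-5 0-10-9-3-1-2 5 1 14-2 1-8-9-7-19-3-1-4 7 0 27 7 0 7 6 14 5 10 13 10 6 7-1 20-8 12 3 1 2-1 3-17 15 0 4 3 6 4 3 17 0 5-1 5-3 9-1 0 10 9 6 5 1"/></g><g data-elev="2100"><path d="M421 260l6 1 6-1 5-2 0-2-1-3-6-1-5-4-8-2-10-8-5-2 0 5 7 10z"/><path d="M374 190l2 1 2-2 3-11 2 0 6 5 6 0 2-2 3-6 5-4-3-7 3-9-5-8-17-13-2 0-2 4 3 7-1 6-6 2-6-1-9 3-12 1-12 8 3 3 24 11z"/><path d="M463 89l-3 3-9 17-6 6 4 11 2 14 2 3 5 0 0 1-3 4-8 7-2 10-5 13-1 11-3 5 9 19 2 1 8-4 6-9 2-1"/><path d="M463 25l-7-6-4 15 3 14-3 2-10 0-4 6 4 5 16 7 5 5"/></g>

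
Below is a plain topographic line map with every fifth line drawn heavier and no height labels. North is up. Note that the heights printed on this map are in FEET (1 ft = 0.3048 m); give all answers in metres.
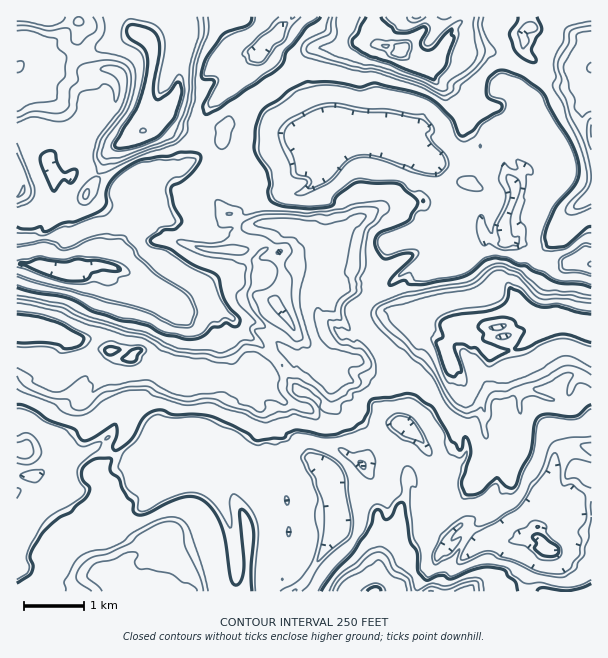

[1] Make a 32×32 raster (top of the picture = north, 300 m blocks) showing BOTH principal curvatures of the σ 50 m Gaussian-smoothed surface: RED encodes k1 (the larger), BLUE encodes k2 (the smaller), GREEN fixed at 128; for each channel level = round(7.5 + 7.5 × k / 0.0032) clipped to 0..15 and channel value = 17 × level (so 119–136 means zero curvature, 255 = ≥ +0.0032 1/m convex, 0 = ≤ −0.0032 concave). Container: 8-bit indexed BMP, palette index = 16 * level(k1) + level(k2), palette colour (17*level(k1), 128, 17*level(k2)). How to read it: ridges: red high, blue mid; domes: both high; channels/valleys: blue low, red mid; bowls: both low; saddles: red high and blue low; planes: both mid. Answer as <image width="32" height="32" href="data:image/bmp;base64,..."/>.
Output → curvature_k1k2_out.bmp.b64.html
<image width="32" height="32" href="data:image/bmp;base64,Qk02CAAAAAAAADYEAAAoAAAAIAAAACAAAAABAAgAAAAAAAAEAAATCwAAEwsAAAABAAAAAAAAAIAAABGAAAAigAAAM4AAAESAAABVgAAAZoAAAHeAAACIgAAAmYAAAKqAAAC7gAAAzIAAAN2AAADugAAA/4AAAACAEQARgBEAIoARADOAEQBEgBEAVYARAGaAEQB3gBEAiIARAJmAEQCqgBEAu4ARAMyAEQDdgBEA7oARAP+AEQAAgCIAEYAiACKAIgAzgCIARIAiAFWAIgBmgCIAd4AiAIiAIgCZgCIAqoAiALuAIgDMgCIA3YAiAO6AIgD/gCIAAIAzABGAMwAigDMAM4AzAESAMwBVgDMAZoAzAHeAMwCIgDMAmYAzAKqAMwC7gDMAzIAzAN2AMwDugDMA/4AzAACARAARgEQAIoBEADOARABEgEQAVYBEAGaARAB3gEQAiIBEAJmARACqgEQAu4BEAMyARADdgEQA7oBEAP+ARAAAgFUAEYBVACKAVQAzgFUARIBVAFWAVQBmgFUAd4BVAIiAVQCZgFUAqoBVALuAVQDMgFUA3YBVAO6AVQD/gFUAAIBmABGAZgAigGYAM4BmAESAZgBVgGYAZoBmAHeAZgCIgGYAmYBmAKqAZgC7gGYAzIBmAN2AZgDugGYA/4BmAACAdwARgHcAIoB3ADOAdwBEgHcAVYB3AGaAdwB3gHcAiIB3AJmAdwCqgHcAu4B3AMyAdwDdgHcA7oB3AP+AdwAAgIgAEYCIACKAiAAzgIgARICIAFWAiABmgIgAd4CIAIiAiACZgIgAqoCIALuAiADMgIgA3YCIAO6AiAD/gIgAAICZABGAmQAigJkAM4CZAESAmQBVgJkAZoCZAHeAmQCIgJkAmYCZAKqAmQC7gJkAzICZAN2AmQDugJkA/4CZAACAqgARgKoAIoCqADOAqgBEgKoAVYCqAGaAqgB3gKoAiICqAJmAqgCqgKoAu4CqAMyAqgDdgKoA7oCqAP+AqgAAgLsAEYC7ACKAuwAzgLsARIC7AFWAuwBmgLsAd4C7AIiAuwCZgLsAqoC7ALuAuwDMgLsA3YC7AO6AuwD/gLsAAIDMABGAzAAigMwAM4DMAESAzABVgMwAZoDMAHeAzACIgMwAmYDMAKqAzAC7gMwAzIDMAN2AzADugMwA/4DMAACA3QARgN0AIoDdADOA3QBEgN0AVYDdAGaA3QB3gN0AiIDdAJmA3QCqgN0Au4DdAMyA3QDdgN0A7oDdAP+A3QAAgO4AEYDuACKA7gAzgO4ARIDuAFWA7gBmgO4Ad4DuAIiA7gCZgO4AqoDuALuA7gDMgO4A3YDuAO6A7gD/gO4AAID/ABGA/wAigP8AM4D/AESA/wBVgP8AZoD/AHeA/wCIgP8AmYD/AKqA/wC7gP8AzID/AN2A/wDugP8A/4D/ANWXhcS3h4SFh7iztvKDtcGgtufDw/eQxaX2ptbTxqOigceGtNi3h5aWt4PG4JOXt8CzpNfnkaKwwLbnxLKikdaj2IeFgqLWpKWVhcXio5eW1pCj1KPGs6DxgKKRxFDDo6a0yIeHh5Pl+qOXsuWjl5TXg5HDxteDxJDjkqSRxJakuIWT1oeXw6HUttiA94OXlcaDsrPB94WmxqPow6Onh4O2l4Zg1ceShYKzkoWVh5WW1oLUl4XDhpSz9oDlooWEk8STh9TYtHSGh4eHl4eHh7ezc/Wgp9alhpPY1PezkObXcsWHgbTTdIeHh4eHh4aG1XDi4GC3lrO0ocWYpNSis6WCxnTEoeLEhoaHh4WB1cSBwsOjpcfEoKPltIeH1qO0o5SixMO3svdhgoKCtLPDk8LktdezwmDUs7OTpYfVcKOjs7Oj56KClcPD5rPD18jm9ODlg8OSoqPC5udyhJbHuNbF2LiVx9bDxMinx5eHh8dgxMjnorfHppL2pMXWs4KGhKeHhYeEs8SUt7fH15eHotanl6blhYaB1vhwxHOlx6LEs5LV1OH49/TUxMNi1MHGxabGxbKFkdXm0NT39tWCgpOoyOjm1MW2pqWRw9ix4tdw16CShaPXhNaXpnBytsfWx+bWtbWEpLSiclDVgLL1c8On9oGS+aeWtMbW9sa35+jVppanpbOSg4ZzsqbUxcNyxoiX5ZOR1dfX1bRj+MZypbWVg3BxtJKkkeW0csVz+rSll4jXgsSgYYJxpOjmtMKSpbCwsqHAw6LVgsTVxLPkgLaXh8ejwvazh4eRxaShsoCQs5Ll1JKS1PP35dPDw5DDxIeHt7NQgYaHh7SyYLP2+ZLH1tTDo7WWhHDFh6Xi+Pjo59fH5tTUc4eHouSRtcOmxLKWl+Xno4eHo7iHtZSigYOSkbPUxNjlhYeV2JDHgfX197Oi1PVwh4fE14eHh9iC5MDT1dbW1LO2tdbGcLaWgaTzobSissRwcoFwxoeH16OShIHmxNTDknDFlbayk6dzpKOjpYfU9seVpKPElaeSx4OHh5KSgoWFsrWWl5Wnl3H2dIeHh5HG+PjWoobmpqO0c4eHh4eHh4HW47OFh5eEk/Wzk7WEh3HmlviCweWWw6PEgnKCkpKzsrLWx+SUlZLF9penyHOHg5T09caxgOXn1oLExMPDopKC5aO3sqRyw8SXpYe3pYWFgfag9tCjg8Pm17W1xLOkpcb2w7KBgeS01qXHh5jEtLKh9oHmgXXEgLPWo8TDtqb3xeiS58P2wLLotpe3x4LIo9b4k7fUgcSQkMX31uT19PjQ89PHk7Sht6K305KixJKT+caUl8PW9tSgscTDgtfVkPXQ9cSExXD25NU="/>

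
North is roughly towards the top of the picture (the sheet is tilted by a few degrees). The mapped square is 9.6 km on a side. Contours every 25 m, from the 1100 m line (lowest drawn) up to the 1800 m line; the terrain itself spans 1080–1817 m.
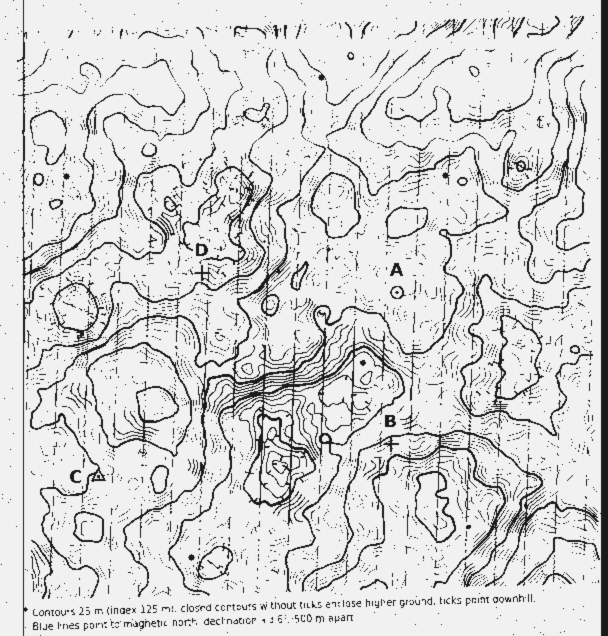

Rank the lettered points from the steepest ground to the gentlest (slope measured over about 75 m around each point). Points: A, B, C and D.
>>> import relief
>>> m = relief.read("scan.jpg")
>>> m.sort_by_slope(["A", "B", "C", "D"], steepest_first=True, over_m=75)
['B', 'D', 'C', 'A']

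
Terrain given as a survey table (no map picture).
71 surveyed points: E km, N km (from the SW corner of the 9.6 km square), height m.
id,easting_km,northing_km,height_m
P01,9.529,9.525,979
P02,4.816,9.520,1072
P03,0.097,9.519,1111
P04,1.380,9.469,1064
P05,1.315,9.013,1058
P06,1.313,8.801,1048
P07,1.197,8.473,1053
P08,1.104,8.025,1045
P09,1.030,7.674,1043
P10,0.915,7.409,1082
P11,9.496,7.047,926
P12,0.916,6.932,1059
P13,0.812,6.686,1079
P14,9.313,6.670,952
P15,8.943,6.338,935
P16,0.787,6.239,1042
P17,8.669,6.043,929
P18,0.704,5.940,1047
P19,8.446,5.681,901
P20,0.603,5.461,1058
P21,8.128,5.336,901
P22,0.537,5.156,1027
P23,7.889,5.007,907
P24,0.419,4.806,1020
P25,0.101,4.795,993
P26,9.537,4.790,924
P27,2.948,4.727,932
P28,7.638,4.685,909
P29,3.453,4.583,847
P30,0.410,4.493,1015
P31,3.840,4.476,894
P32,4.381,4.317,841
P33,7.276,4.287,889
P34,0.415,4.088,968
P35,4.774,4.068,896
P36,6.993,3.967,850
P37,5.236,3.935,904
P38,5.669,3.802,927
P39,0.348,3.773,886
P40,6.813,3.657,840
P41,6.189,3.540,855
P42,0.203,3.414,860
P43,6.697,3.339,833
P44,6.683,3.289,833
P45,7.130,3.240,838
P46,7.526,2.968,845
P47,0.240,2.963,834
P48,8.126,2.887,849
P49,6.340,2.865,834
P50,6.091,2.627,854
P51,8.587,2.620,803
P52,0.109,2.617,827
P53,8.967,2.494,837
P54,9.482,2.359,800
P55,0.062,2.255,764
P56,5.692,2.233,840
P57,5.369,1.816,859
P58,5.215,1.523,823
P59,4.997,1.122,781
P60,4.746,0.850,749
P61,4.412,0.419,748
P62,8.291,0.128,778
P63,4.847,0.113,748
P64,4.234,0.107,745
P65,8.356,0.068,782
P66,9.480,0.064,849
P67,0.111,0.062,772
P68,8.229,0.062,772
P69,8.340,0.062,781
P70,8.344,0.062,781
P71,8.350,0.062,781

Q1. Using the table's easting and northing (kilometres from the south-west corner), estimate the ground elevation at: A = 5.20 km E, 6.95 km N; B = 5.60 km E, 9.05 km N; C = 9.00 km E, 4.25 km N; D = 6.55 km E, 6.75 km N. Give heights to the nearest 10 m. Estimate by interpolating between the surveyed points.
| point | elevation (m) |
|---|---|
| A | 930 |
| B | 990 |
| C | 890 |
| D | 920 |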